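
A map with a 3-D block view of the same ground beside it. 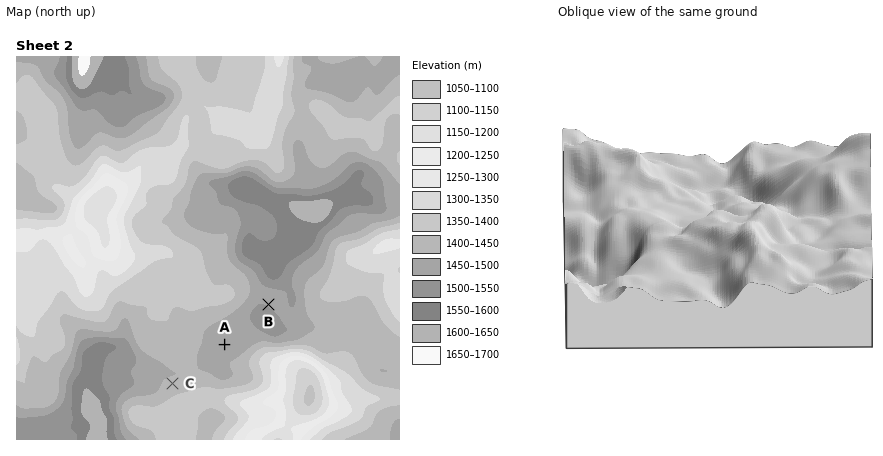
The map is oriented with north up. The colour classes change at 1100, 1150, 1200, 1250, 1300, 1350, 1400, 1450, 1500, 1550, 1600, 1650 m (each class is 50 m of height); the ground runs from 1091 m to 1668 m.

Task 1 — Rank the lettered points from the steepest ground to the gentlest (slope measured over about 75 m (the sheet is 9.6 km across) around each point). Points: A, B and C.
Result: B C A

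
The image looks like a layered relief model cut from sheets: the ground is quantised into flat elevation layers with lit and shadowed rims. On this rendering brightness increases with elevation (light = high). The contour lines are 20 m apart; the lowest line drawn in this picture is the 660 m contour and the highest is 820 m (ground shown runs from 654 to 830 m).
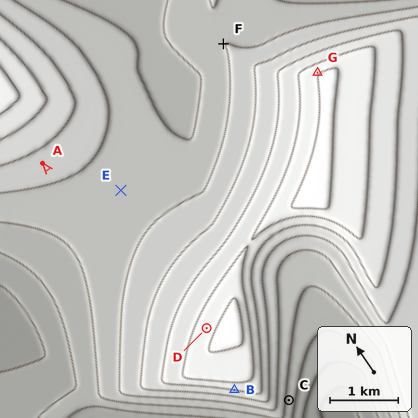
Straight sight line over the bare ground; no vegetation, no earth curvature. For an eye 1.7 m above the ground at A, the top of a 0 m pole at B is out of sight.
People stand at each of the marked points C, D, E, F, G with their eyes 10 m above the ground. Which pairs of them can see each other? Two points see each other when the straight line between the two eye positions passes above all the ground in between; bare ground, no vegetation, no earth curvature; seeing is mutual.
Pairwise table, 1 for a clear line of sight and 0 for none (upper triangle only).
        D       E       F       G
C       0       0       0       0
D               1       1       1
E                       1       1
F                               1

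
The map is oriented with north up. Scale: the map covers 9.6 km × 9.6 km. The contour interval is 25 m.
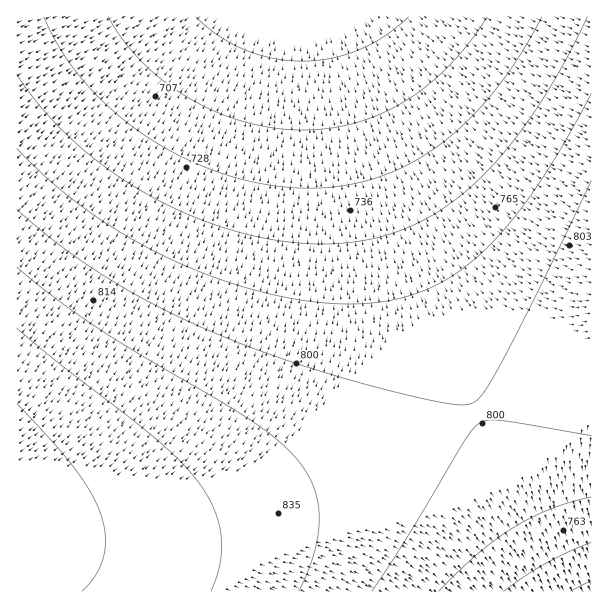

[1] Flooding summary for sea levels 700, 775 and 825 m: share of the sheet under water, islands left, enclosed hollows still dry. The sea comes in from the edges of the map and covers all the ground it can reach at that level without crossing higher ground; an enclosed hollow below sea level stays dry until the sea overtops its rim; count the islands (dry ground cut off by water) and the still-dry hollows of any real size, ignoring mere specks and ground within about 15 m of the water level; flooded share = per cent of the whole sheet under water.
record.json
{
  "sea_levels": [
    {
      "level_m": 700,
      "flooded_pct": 9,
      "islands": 0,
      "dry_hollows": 0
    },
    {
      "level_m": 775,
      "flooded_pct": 43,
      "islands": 0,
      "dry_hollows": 0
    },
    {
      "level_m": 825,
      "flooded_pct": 80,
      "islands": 0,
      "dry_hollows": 0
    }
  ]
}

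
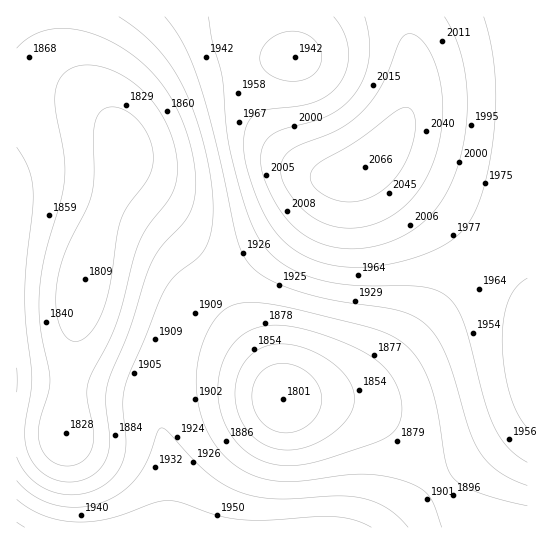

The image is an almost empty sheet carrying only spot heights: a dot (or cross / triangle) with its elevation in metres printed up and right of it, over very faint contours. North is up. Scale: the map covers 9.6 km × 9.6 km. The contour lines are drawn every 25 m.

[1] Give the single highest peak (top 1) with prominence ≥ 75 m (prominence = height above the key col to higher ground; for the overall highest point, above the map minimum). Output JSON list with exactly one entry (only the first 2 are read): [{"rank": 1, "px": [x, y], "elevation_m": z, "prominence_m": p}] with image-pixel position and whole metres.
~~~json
[{"rank": 1, "px": [365, 167], "elevation_m": 2066, "prominence_m": 265}]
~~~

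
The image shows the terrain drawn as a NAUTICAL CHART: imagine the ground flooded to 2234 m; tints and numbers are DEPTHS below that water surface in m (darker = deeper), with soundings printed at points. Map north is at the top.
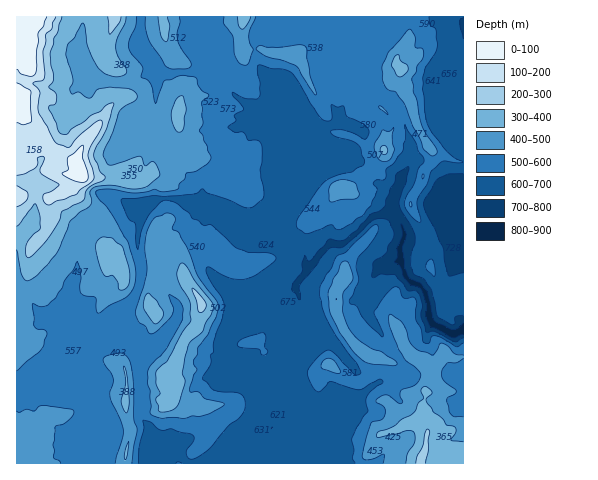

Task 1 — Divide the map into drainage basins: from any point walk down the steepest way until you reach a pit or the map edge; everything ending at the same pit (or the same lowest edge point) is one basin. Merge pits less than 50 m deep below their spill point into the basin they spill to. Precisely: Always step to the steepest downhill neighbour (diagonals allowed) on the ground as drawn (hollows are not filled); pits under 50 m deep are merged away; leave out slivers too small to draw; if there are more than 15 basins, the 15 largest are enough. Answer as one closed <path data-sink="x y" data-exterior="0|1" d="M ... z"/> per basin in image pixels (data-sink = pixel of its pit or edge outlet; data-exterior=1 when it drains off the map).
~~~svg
<path data-sink="463 330" data-exterior="1" d="M413 16l-397 1 1 447 447-1 0-38-5 1-12 6-19 0-6-13 1-16 4-10-1-3 5-12 0-9 14-16 8 5 11-2 0-71-9 2-8 5-10-4-7-21 1-14-3-19-18-30 2-5 10-18 1-8 9-15 0-6-15-26-4-20-7-12 0-9-5-8 0-8-5-6 0-4 12-19z"/><path data-sink="463 22" data-exterior="1" d="M463 16l-49 0-6 24-12 19 0 4 5 6 0 8 5 8 0 9 6 9 5 23 10 18 6 7 26 11 5-1z"/><path data-sink="463 256" data-exterior="1" d="M434 151l-24 53 18 30 3 19-1 14 5 10 1 9 3 4 8 2 17-8 0-122-10-1z"/><path data-sink="463 379" data-exterior="1" d="M446 353l-15 16 0 9-5 12 1 3-4 10-1 16 6 13 19 0 17-8 0-67-11 1z"/>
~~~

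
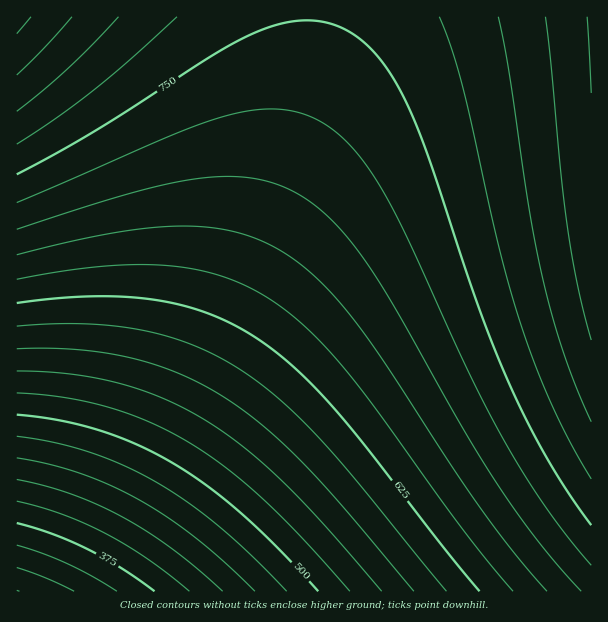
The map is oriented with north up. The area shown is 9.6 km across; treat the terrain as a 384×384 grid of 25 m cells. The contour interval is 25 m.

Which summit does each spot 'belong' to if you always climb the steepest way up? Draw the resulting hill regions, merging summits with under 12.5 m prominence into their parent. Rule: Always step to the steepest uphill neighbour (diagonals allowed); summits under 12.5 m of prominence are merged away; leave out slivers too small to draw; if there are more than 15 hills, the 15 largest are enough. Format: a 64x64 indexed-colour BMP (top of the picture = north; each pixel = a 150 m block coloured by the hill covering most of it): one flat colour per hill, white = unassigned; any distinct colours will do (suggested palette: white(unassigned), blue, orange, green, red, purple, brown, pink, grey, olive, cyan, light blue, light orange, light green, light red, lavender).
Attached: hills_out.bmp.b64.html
<image width="64" height="64" href="data:image/bmp;base64,Qk12CAAAAAAAAHYAAAAoAAAAQAAAAEAAAAABAAQAAAAAAAAIAAATCwAAEwsAABAAAAAAAAAA////ALR3HwAOf/8ALKAsACgn1gC9Z5QAS1aMAMJ34wB/f38AIr28AM++FwDox64AeLv/AIrfmACWmP8A1bDFACIiIiERERERERERERERERERERERERERERERERERERERIiIiIhEREREREREREREREREREREREREREREREREREREiIiIiIRERERERERERERERERERERERERERERERERERESIiIiIhERERERERERERERERERERERERERERERERERERIiIiIiIREREREREREREREREREREREREREREREREREREiIiIiIhERERERERERERERERERERERERERERERERERESIiIiIiIRERERERERERERERERERERERERERERERERERIiIiIiIhEREREREREREREREREREREREREREREREREREiIiIiIiIRERERERERERERERERERERERERERERERERESIiIiIiIhERERERERERERERERERERERERERERERERERIiIiIiIiIREREREREREREREREREREREREREREREREREiIiIiIiIhERERERERERERERERERERERERERERERERESIiIiIiIiIRERERERERERERERERERERERERERERERERIiIiIiIiIiEREREREREREREREREREREREREREREREREiIiIiIiIiIRERERERERERERERERERERERERERERERESIiIiIiIiIiERERERERERERERERERERERERERERERERIiIiIiIiIiIREREREREREREREREREREREREREREREREiIiIiIiIiIiERERERERERERERERERERERERERERERESIiIiIiIiIiIRERERERERERERERERERERERERERERERIiIiIiIiIiIiEREREREREREREREREREREREREREREREiIiIiIiIiIiIRERERERERERERERERERERERERERERESIiIiIiIiIiIiERERERERERERERERERERERERERERERIiIiIiIiIiIiIREREREREREREREREREREREREREREREiIiIiIiIiIiIiERERERERERERERERERERERERERERESIiIiIiIiIiIiIRERERERERERERERERERERERERERERIiIiIiIiIiIiIiEREREREREREREREREREREREREREREiIiIiIiIiIiIiIRERERERERERERERERERERERERERESIiIiIiIiIiIiIhERERERERERERERERERERERERERERIiIiIiIiIiIiIiIREREREREREREREREREREREREREREiIiIiIiIiIiIiIhERERERERERERERERERERERERERESIiIiIiIiIiIiIiIRERERERERERERERERERERERERERIiIiIiIiIiIiIiIhEREREREREREREREREREREREREREiIiIiIiIiIiIiIiIRERERERERERERERERERERERERESIiIiIiIiIiIiIiIhERERERERERERERERERERERERERIiIiIiIiIiIiIiIiIREREREREREREREREREREREREREiIiIiIiIiIiIiIiIhERERERERERERERERERERERERESIiIiIiIiIiIiIiIiERERERERERERERERERERERERERIiIiIiIiIiIiIiIiIhEREREREREREREREREREREREREiIiIiIiIiIiIiIiIiERERERERERERERERERERERERESIiIiIiIiIiIiIiIiIhERERERERERERERERERERERERIiIiIiIiIiIiIiIiIiEREREREREREREREREREREREREiIiIiIiIiIiIiIiIiIRERERERERERERERERERERERESIiIiIiIiIiIiIiIiIiERERERERERERERERERERERERIiIiIiIiIiIiIiIiIiIREREREREREREREREREREREREiIiIiIiIiIiIiIiIiIhERERERERERERERERERERERESIiIiIiIiIiIiIiIiIiIRERERERERERERERERERERERIiIiIiIiIiIiIiIiIiIhEREREREREREREREREREREREiIiIiIiIiIiIiIiIiIiERERERERERERERERERERERESIiIiIiIiIiIiIiIiIiIhERERERERERERERERERERERIiIiIiIiIiIiIiIiIiIiEREREREREREREREREREREREiIiIiIiIiIiIiIiIiIiIRERERERERERERERERERERESIiIiIiIiIiIiIiIiIiIiERERERERERERERERERERERIiIiIiIiIiIiIiIiIiIiIREREREREREREREREREREREiIiIiIiIiIiIiIiIiIiIhERERERERERERERERERERESIiIiIiIiIiIiIiIiIiIiERERERERERERERERERERERIiIiIiIiIiIiIiIiIiIiIhEREREREREREREREREREREiIiIiIiIiIiIiIiIiIiIiERERERERERERERERERERESIiIiIiIiIiIiIiIiIiIiIRERERERERERERERERERERIiIiIiIiIiIiIiIiIiIiIhEREREREREREREREREREREiIiIiIiIiIiIiIiIiIiIiERERERERERERERERERERESIiIiIiIiIiIiIiIiIiIiIRERERERERERERERERERERIiIiIiIiIiIiIiIiIiIiIhEREREREREREREREREREREiIiIiIiIiIiIiIiIiIiIiERERERERERERERERERERESIiIiIiIiIiIiIiIiIiIiIRERERERERERERERERERER"/>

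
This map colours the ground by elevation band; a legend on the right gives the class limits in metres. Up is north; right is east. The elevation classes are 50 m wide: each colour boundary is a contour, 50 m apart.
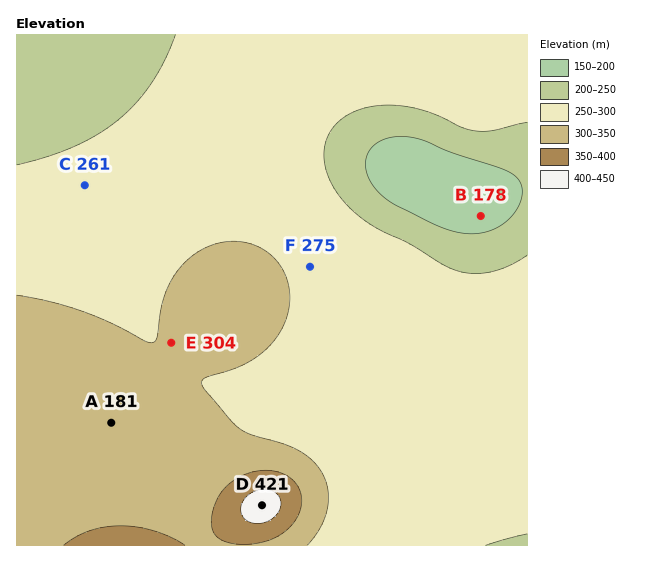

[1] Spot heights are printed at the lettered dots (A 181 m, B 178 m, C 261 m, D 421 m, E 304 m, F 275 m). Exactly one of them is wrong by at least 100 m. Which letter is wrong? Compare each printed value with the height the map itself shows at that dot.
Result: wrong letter A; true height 331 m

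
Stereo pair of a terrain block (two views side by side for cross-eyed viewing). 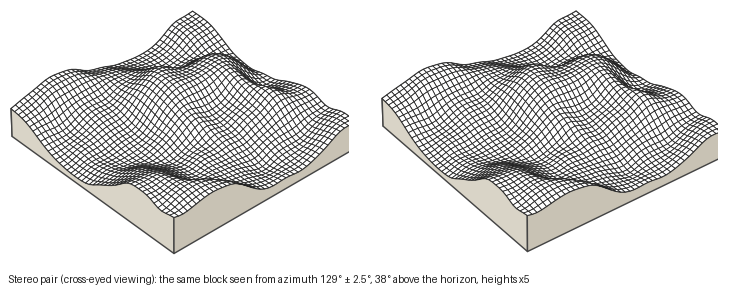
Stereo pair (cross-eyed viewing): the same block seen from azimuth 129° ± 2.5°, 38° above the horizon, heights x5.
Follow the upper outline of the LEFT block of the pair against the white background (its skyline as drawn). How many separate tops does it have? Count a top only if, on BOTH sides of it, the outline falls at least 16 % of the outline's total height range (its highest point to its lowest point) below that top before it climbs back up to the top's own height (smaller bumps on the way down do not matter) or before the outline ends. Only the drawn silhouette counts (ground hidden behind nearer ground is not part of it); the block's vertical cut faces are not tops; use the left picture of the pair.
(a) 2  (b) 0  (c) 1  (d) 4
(c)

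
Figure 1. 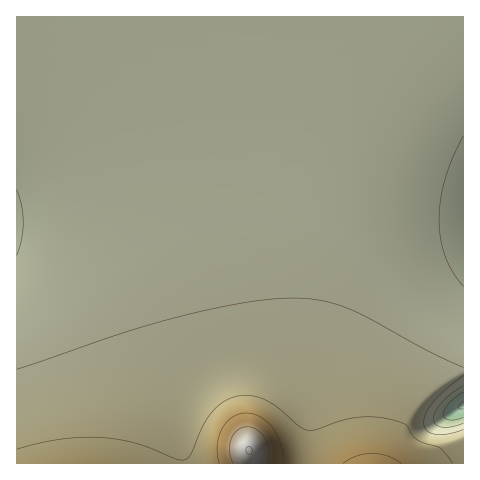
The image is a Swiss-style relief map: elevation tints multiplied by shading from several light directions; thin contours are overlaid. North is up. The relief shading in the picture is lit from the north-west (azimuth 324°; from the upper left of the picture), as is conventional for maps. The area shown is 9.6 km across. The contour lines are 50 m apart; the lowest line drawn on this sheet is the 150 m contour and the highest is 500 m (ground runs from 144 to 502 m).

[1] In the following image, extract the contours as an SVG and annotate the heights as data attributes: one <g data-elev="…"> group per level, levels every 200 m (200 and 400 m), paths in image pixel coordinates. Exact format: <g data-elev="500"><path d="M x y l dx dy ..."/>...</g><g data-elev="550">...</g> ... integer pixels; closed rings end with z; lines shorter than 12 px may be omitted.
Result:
<g data-elev="200"><path d="M463 417l-14 3-4-2-2-4 2-5 4-6 14-11"/></g><g data-elev="400"><path d="M283 463l-2-18-8-17-13-11-14-4-7 1-7 3-10 11-5 17 2 18"/><path d="M402 463l-14-7-16-3-15 3-14 7"/></g>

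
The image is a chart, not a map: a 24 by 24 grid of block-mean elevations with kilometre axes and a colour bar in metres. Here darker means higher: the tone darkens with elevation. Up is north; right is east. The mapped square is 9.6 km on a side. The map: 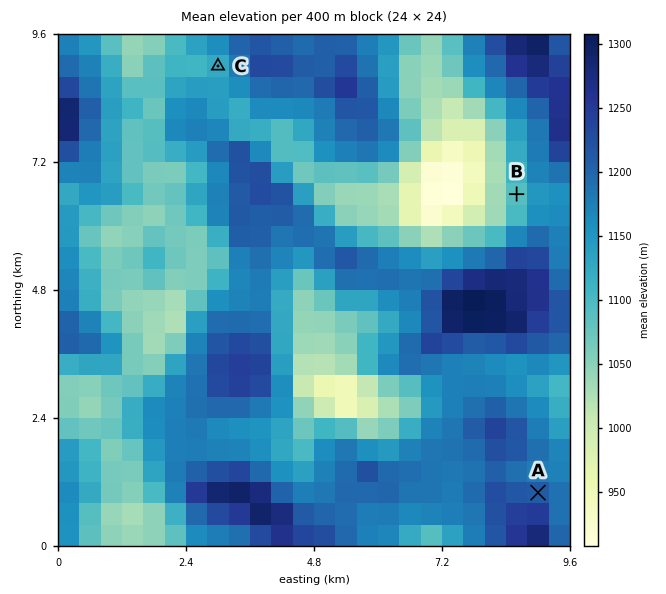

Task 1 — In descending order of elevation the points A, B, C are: A C B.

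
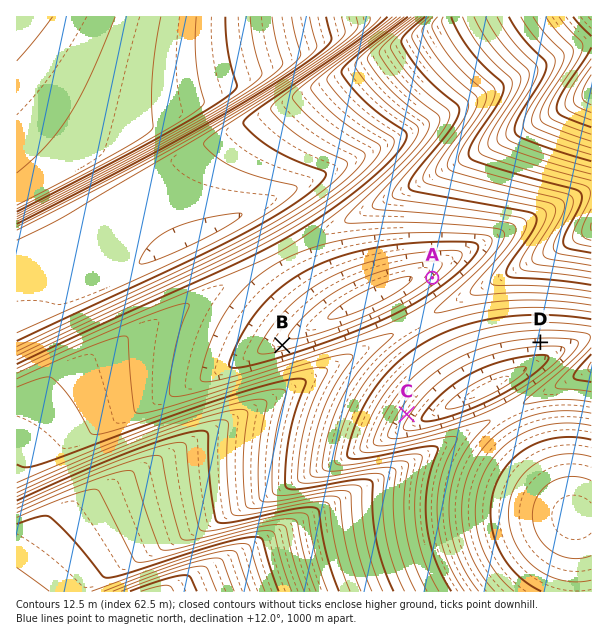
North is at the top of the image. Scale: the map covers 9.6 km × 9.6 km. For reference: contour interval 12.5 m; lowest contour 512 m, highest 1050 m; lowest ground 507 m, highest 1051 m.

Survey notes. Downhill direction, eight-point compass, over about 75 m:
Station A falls NW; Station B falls N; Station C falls SE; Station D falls S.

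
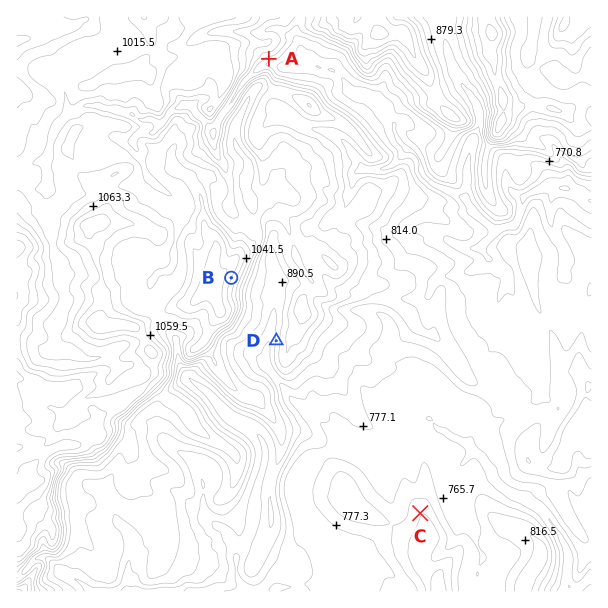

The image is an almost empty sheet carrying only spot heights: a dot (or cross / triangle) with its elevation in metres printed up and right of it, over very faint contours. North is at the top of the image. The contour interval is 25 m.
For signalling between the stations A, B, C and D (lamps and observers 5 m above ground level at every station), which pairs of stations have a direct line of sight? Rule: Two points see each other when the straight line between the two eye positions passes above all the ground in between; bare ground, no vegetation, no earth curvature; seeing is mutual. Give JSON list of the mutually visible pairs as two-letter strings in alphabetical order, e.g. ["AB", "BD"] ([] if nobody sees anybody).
["BC", "BD"]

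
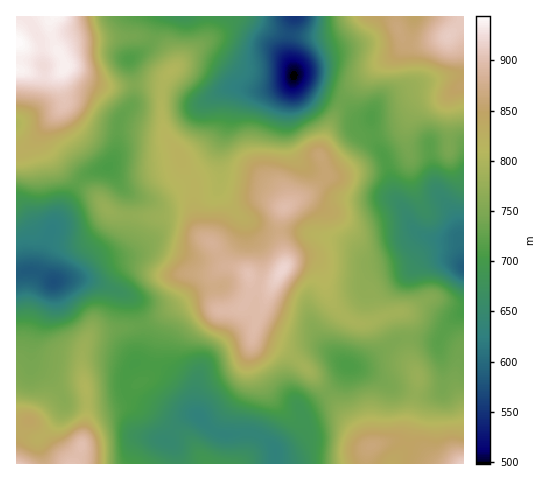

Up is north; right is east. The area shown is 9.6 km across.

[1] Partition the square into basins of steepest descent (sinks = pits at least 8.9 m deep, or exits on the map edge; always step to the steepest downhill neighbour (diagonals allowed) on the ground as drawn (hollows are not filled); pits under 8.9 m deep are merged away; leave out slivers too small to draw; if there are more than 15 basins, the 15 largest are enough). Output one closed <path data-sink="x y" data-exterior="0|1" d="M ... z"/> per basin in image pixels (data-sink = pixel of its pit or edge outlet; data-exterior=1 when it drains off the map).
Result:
<path data-sink="463 267" data-exterior="1" d="M463 20l-7 9-11 9-24 6-11 0-6-4-1 6-6 7-19 12-32 30-17 32-9 24 6 25-15 16-24 13-5 6-2 11 0 14 6 28 13-4 16 2 8 10 7 27 7 10 10 9 10 5 12 0 27-11 6 0 2 3 4 11 1 30 9 21 0 7-12 53-7 4 22 9 19 14 24-1 0-56-8-22 0-14 3-13 5-5z"/><path data-sink="294 76" data-exterior="0" d="M396 16l-35 0-20 14-18 6-39-2-42-18-34 0-1 20-2 5-40 36-3 11 0 31 2 12 31 51 0 28 4 20 5 7 10 8 9 17 7 4-9 2-8 11 3 22 4 9 15 0 10-5 6-14-1-14 7 6 14 1 5-4 8-13 2-7-6-24 2-25 5-6 24-13 15-16-6-25 9-24 17-32 25-24 26-18 6-7z"/><path data-sink="54 281" data-exterior="0" d="M46 126l-18 20-12 5 0 287 7-12 6-5 40 43 5 0 6-11 7-36 0-22-5-21 0-24 5-11 11-8 40-5 14-4 49-32 9 0 5 12-1-26 7-8 9-2-7-4-9-17-11-7-18-20-54-1-21-5-18-20-26-20-18-21-5-11z"/><path data-sink="200 417" data-exterior="0" d="M251 280l-3 19-9 10-19 1-4-5-4-13-11-2-49 32-14 4-40 5-11 8-5 11 0 24 5 21 0 22-7 36-5 11 291-1 4-16-59-75-27-22-24-8-7-6 6-21 15-31-12 0z"/><path data-sink="348 365" data-exterior="0" d="M307 260l-17 2-8 8-23 45-6 21 7 6 24 8 21 16 64 80 34-6 6-14 9-42 0-7-9-21-1-30-4-11-2-3-6 0-27 11-12 0-10-5-10-9-7-10-10-32-5-5z"/><path data-sink="109 166" data-exterior="0" d="M64 99l-1 7-15 18-5 16 5 11 18 21 26 20 20 21 19 4 50 0 6 2 15 16-7-25 0-28-11-15-6-15-16-20-54-11-42-20z"/><path data-sink="130 59" data-exterior="0" d="M140 36l-63 4-16 9-2 4 7 14 32 18 64 0 3-8 9-8-2-7-12-18z"/><path data-sink="182 17" data-exterior="1" d="M207 16l-154 0-3 5 0 8 9 22 14-9 11-3 43-3 18 1 12 5 8 7 9 19 31-27 2-5z"/><path data-sink="17 124" data-exterior="1" d="M22 70l-6 0 1 80 11-4 36-42-4-20 1-12-11 4-10 0z"/><path data-sink="295 17" data-exterior="1" d="M360 16l-118 1 42 17 39 2 18-6z"/><path data-sink="414 17" data-exterior="1" d="M463 16l-66 0-1 8 6 15 4 4 15 1 26-7 13-12z"/>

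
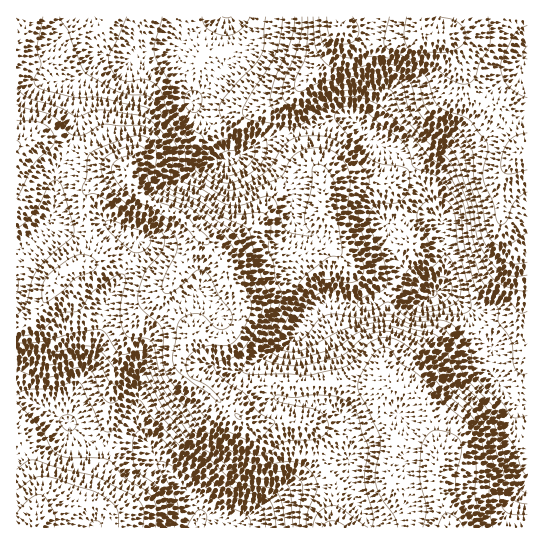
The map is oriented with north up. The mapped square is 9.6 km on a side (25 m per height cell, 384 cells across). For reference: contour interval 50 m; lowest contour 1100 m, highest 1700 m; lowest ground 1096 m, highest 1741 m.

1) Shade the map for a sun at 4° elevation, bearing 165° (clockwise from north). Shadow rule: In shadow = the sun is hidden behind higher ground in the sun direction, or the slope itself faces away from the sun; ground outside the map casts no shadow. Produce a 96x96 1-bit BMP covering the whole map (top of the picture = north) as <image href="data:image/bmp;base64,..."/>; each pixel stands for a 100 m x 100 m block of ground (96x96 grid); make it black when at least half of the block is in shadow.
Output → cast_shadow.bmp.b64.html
<image width="96" height="96" href="data:image/bmp;base64,Qk2+BAAAAAAAAD4AAAAoAAAAYAAAAGAAAAABAAEAAAAAAIAEAAATCwAAEwsAAAIAAAAAAAAA////AAAAAADgAAAAAAAP/4APAB/wAAAAAAAP/8AP8B/wAAAAAAAP/8AP+B/wAAAAAAAP/4AP+B/wAAAAAAAf/wAGeB/wAP/AAAAf/wAAcB/4D//gAAAf/gAAAB/////wAAAf/AAAAB/////wAAAP+AAAAB/////wAAAP8AAAAB/////gAAAH4PAAAB/////gAAAHwPgAAB7////AAAADgPgAABz///+AAAAAAPgAADz///8AAAAAAPgAADz///wAAAAAAHgGADj//+AAAAAAAHAGADj//4AAAAAAAAAAADz//gAAAAAAAAAAOD///gAAAAAAAAAAfj///AAAAAP/AAAAf////AAAAA//wAAA////+AAAAD//gAAA/+//8AAAAH//AAAB//7/4AAAAO/+AAAD//TwAAAAA+PAAAAP//AAAAAAB/AAAAAf//AAAAAAH/wAAAA//+AAAAAAP////8D//8AAAAAAP////+D//4AAAAAAP////+D//4AAAAAAAA////D//wAAAAA4AAf///j//wAAAAA8AAf//////wAAAAA8AAP//////gAAAAA8AAH//////gAAAAAYAAH//////AAAAAAQAAD/////+ACAAAADgAD//////gDgAAADgAB//////4DgAAADwAA//////wDwABADwAA//////ADwABgBwAAf////+ADwABwAAAAP////+ADwAB4AAAAH////8AD4AB8AAAAD////8AD+AA/AAAAB////8AD/AA/wAAAA////4AD/gAf4AAAAf///4AD/wAf4AAAAP///wAD/4Af8AAAAH///gAD//Af8AAAAD///AAD//Af8AMAAD///AAB/+Gf4AcAAB//+AAB/+Gf4B8AQB//+GAA/8APwH+AYB//8PAA/8AGAP/A4B//8PgAf4AAAf/w4B//4PgAPwAAA//4YB//4PgAHgAAH//8eB//wPgADgAAf//8PA//gHAAAAAB///8PA//AAAAAAAD///+PgP8AAAAAAAD////HgHAAAAAAAAD////HAAAAAAAAAAD////AAAAAAAAAAAD////gAB4AAgAAAHD////gAP8AB4AAA/x/////w/8AD8AAA/5///////8AB+AAB/9///////4AB/AAH/////////wAAfwAP/////////gAAH/Af/////////AAAH///////////8AAAD////////x//4AAAD////////AP/gAAAB///////+AD/AAAAA7//////8AA+AAAAAb///////AAAAAAAAT///////4AAAAAAAT////////AAAAAAB7////////gAAAAAB/////////wAAAAAA/////////4AAAAAAb////////8AAAAAAH////////+AAAAAAH////////+AAAAAAH////////+AAAAAAD////////+AAAAAAD////////+AAAAAADH////////AAAAAACD////////AAwAAACD////////gAeDwACB////////gAfD4ACB////v///wAfj4AA="/>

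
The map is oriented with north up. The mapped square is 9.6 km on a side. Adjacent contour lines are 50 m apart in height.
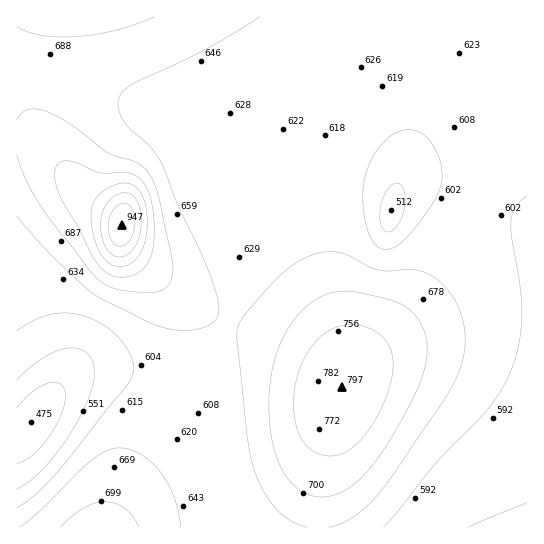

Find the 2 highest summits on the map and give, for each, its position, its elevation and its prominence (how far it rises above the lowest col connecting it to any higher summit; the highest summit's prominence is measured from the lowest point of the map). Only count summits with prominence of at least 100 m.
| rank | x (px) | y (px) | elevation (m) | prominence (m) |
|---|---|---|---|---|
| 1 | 122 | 225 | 947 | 472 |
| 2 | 342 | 387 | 797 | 149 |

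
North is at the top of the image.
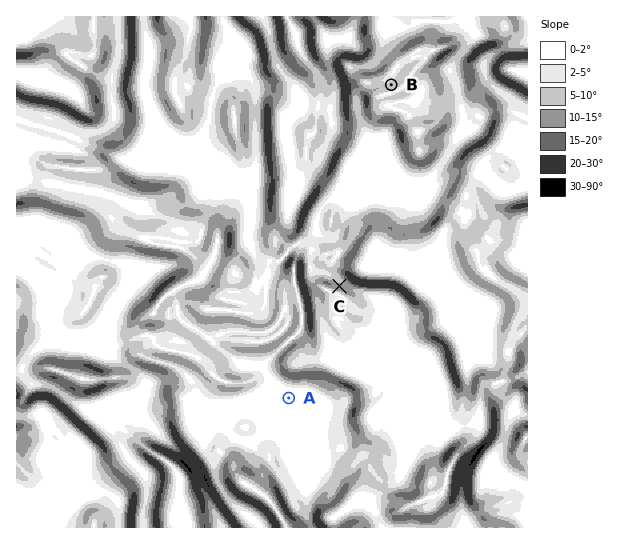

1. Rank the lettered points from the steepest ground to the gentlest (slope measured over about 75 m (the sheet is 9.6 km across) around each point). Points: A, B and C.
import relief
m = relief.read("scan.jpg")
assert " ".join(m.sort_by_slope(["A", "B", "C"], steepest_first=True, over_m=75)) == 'C B A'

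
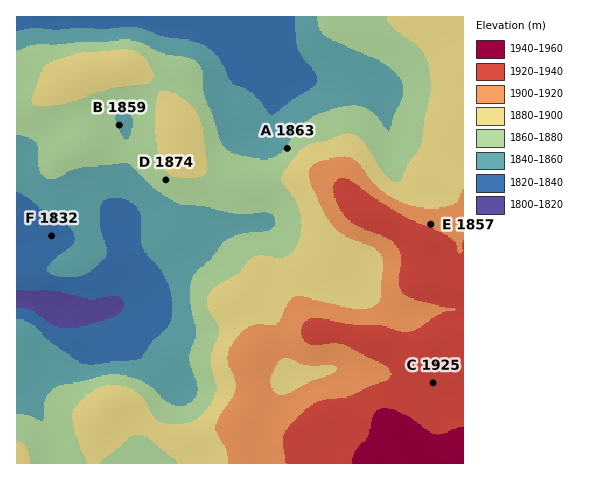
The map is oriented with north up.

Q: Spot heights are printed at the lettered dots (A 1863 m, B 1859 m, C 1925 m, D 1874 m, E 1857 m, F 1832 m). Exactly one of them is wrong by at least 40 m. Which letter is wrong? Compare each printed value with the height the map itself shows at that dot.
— E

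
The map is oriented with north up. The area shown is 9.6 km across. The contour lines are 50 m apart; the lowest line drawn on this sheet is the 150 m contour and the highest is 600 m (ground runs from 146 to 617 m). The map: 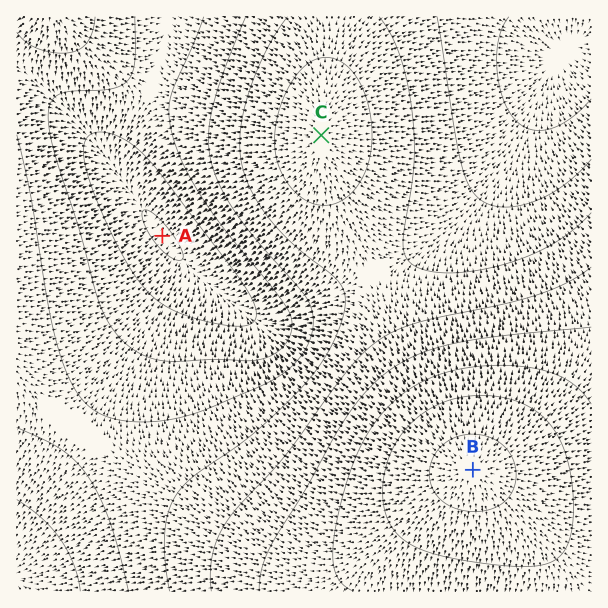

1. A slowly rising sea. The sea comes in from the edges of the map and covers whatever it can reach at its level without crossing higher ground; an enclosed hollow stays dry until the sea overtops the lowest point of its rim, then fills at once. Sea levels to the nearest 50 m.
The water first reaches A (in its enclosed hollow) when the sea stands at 250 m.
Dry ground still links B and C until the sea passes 350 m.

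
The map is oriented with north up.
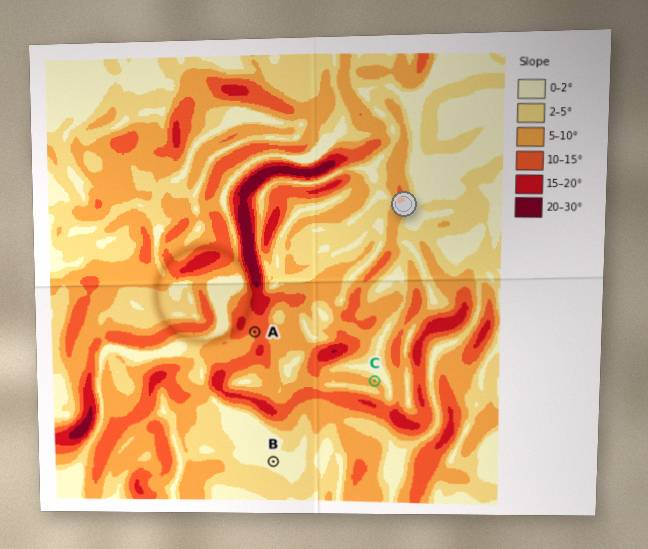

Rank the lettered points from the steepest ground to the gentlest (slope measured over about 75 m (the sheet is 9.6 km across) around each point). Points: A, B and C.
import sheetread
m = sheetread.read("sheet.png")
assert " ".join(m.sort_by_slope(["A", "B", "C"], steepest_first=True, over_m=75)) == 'A C B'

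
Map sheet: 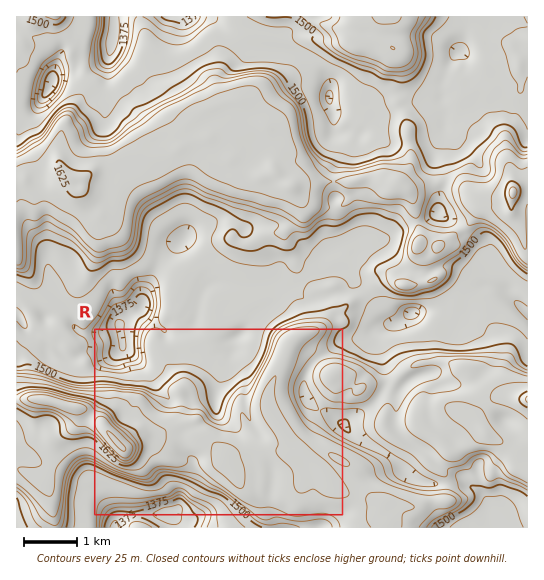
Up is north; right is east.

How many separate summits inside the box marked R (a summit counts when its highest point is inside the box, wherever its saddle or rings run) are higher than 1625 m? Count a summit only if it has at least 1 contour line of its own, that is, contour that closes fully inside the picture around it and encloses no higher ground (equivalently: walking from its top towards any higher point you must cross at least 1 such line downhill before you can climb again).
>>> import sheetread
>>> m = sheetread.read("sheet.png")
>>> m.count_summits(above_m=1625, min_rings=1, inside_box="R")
1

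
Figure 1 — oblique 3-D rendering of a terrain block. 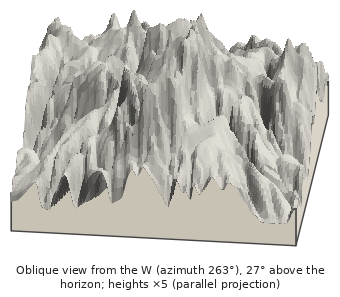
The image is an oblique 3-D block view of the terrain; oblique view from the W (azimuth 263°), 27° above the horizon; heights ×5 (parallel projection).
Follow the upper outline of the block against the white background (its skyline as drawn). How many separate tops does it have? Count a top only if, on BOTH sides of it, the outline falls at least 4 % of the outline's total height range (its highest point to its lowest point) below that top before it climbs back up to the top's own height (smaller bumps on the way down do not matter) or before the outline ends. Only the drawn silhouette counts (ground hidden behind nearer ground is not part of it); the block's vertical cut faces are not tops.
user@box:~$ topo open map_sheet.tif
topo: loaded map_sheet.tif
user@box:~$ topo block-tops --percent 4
6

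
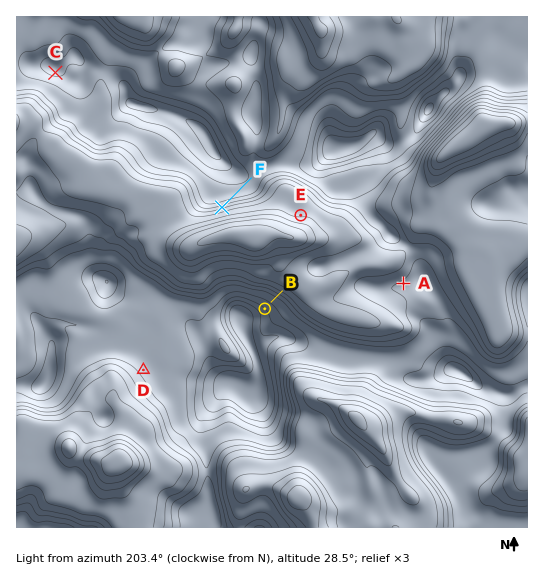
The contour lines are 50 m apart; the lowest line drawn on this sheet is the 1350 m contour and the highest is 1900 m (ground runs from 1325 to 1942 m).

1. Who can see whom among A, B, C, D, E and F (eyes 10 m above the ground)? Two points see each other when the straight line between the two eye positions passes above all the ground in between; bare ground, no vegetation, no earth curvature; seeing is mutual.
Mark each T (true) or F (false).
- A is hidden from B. F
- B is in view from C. T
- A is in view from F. T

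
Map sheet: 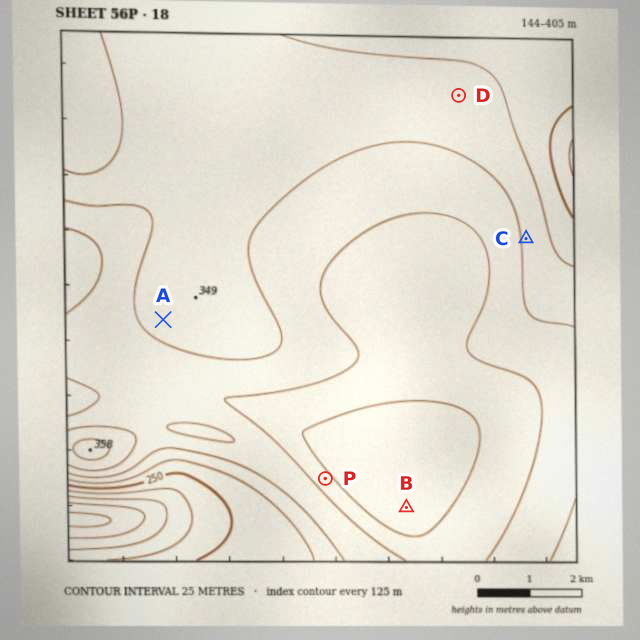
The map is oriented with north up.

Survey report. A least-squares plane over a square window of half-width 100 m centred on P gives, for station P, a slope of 4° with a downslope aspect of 48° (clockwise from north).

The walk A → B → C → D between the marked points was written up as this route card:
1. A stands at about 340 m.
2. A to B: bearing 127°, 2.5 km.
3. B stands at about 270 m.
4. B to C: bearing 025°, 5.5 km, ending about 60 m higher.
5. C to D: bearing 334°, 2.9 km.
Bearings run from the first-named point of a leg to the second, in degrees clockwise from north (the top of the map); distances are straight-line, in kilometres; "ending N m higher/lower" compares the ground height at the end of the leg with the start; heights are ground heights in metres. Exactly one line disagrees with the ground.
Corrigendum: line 2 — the distance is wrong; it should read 5.7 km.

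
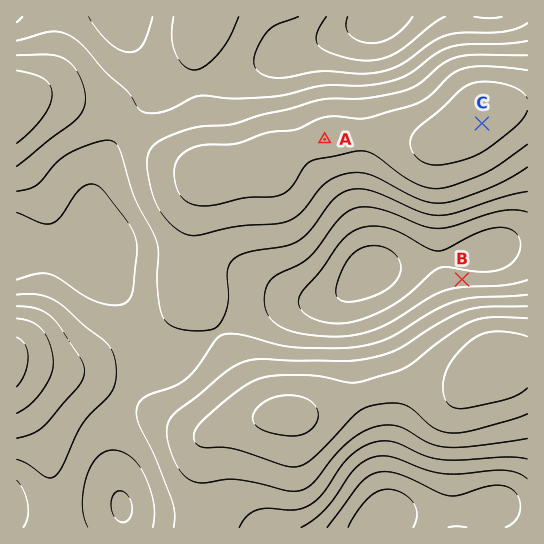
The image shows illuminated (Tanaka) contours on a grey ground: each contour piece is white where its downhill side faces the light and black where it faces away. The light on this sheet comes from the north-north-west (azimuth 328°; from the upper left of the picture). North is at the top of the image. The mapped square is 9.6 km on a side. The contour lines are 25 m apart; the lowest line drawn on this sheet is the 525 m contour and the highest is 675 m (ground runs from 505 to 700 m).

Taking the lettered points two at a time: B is below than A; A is below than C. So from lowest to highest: B A C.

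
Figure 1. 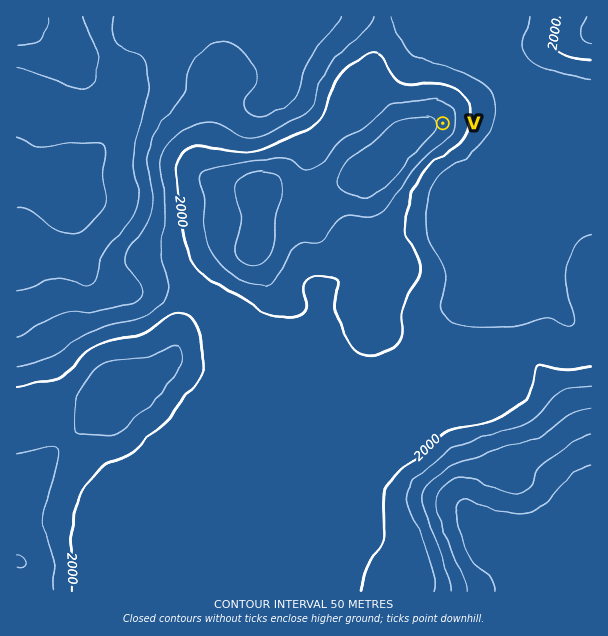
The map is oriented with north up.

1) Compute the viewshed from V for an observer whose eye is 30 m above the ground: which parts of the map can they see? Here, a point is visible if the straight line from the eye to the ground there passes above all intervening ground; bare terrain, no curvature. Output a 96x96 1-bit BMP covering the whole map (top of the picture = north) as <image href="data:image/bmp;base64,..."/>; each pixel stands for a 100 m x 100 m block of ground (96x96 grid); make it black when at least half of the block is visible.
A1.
<image width="96" height="96" href="data:image/bmp;base64,Qk2+BAAAAAAAAD4AAAAoAAAAYAAAAGAAAAABAAEAAAAAAIAEAAATCwAAEwsAAAIAAAAAAAAA////AAAAAAA//////////wAAAAA//////////wAAAAAf/////////wAAAAA//////////gAAAAB//////////gAAAAD//////////gAAAAD//////////AAAAAD//////////AAACAA//////////AAAfgAH////////+AAD/4AAf///////+AAP/8AAH///////+AAf/+AAD///////8AAf//AAB///////+AA///gAAf///////AD///gAAP///////w////4AAH////////////8AAD////////////8AAB////////////8AAA////////////8AAAf///////////8AAAP///////////8AAAD///////////8AAAB///////////8AAAA///////////8AAAAf//////////8AAAAP//////////8AAAAH///4//////8AAAAD///wf/////8AAAAB///wH/////8AAAAA///AD/////8AAAAAf/+AB/////8AAAAAP/+AA/////8AAAAAH/+AAf////8AAAAAD/+AAP////8AAAAAB/+AAH////8AAAAAA/+AAB////8AAAAAAP+AAAP///8AAAAAAD/AAA////8AAAAAAAfAAB////8AAAAAAAHAAH////8AAAAAAADAH/////8AAAAAAABgf/////8AAAAAAAAgf/////8AAAAAAABwP/////8AAAAAAADwH/////8AAAAAAAH4D/////8AAAAAAAH8D/////8AAAAAAAB///////8AAAAAAAAf//////8AAAAAAAAP//////8AAAAAAAAH//////8AAAAAAAAH//////8AAAAAAAAD//////8AAAAAAAAB//////8AAAAAAAAA//////8AAAAAAAAAP/////8AAAAAAAAAH/////8AAAAAAAAAD/////8AAAAAAAAAB/////8AAAAAAAAAA/////8AAAAAAAAAA/////8AAAAAAAAAB/////8AAAAAAAAAB/////8AAAAAAAAAB/////8AAAAAAAAAB/////8AAAAAAAAAA/////8AAAAAAAAAA/////8AAAAAAAAAAf////8AAAAAAAAAAf////8AAAAAAAAAA/H///8AAAAAAAAAA/D///8AAAAAAAAAAfD///8AAAAAAAAAAfj///8AAAAAAAAAAPj///8AAAAAAAAAAP////8AAAAAAAAAAH////8AAAAAAAAAAH////8AAAAAAAAAAD////8AAAAAAAAAAB////8AAAAAAAAAAAf///8AAAAAAAAAAAP///8AAAAAAAAAAAH///8AAAAAAAABwAD///8AAAAAAAAB/gD///8AAAAAAAAA/wD///8AAAAAAAAA/wH///8AAAAAAAAAf/////8AAAAAAAAAP/////8AAAAAAAAAH//////+AAAAAAAAH///////gAAAAAAAD///////8A+AAAAAD//////////AAAAAD//////////AAAAAD//////////gAAAAH/////8="/>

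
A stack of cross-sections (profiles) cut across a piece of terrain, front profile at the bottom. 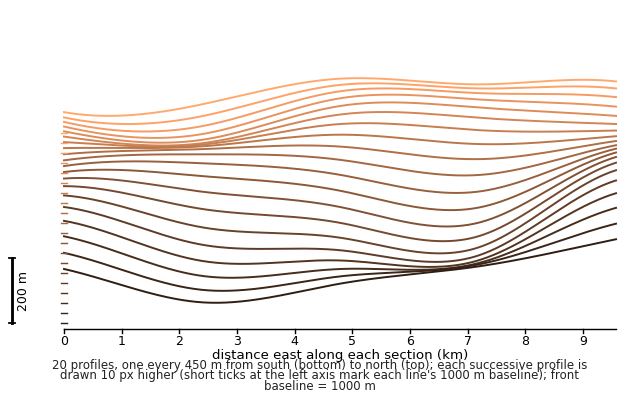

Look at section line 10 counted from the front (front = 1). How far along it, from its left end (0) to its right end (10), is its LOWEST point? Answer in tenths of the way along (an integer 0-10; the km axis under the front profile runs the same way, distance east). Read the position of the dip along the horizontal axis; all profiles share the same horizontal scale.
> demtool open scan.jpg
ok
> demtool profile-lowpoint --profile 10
7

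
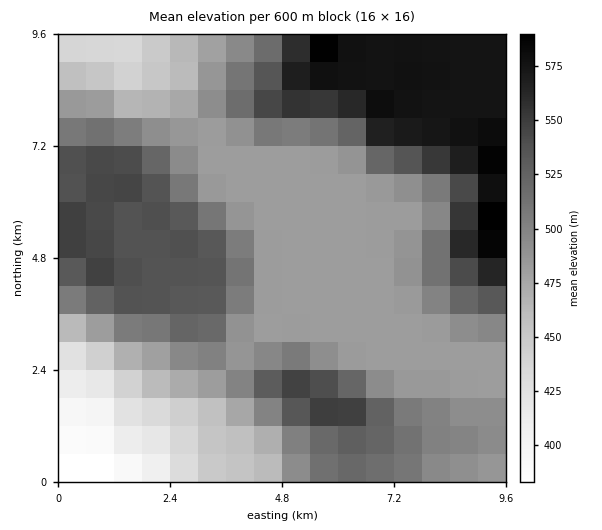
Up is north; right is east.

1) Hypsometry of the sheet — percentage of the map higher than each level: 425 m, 95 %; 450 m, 90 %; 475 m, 83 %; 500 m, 47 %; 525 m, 33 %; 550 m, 15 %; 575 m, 7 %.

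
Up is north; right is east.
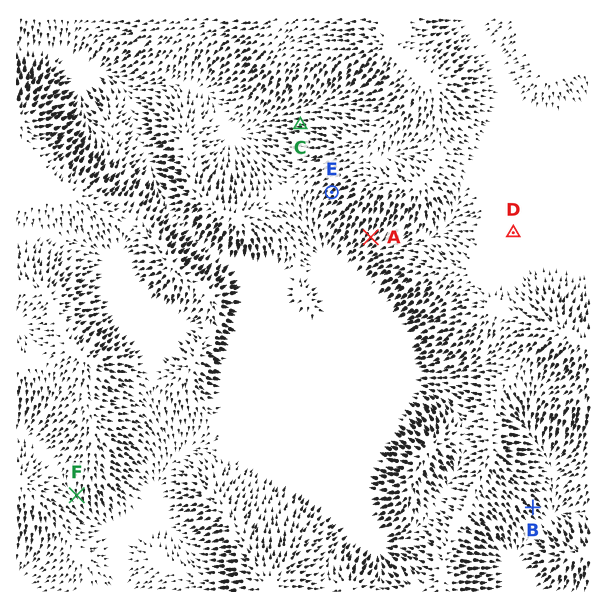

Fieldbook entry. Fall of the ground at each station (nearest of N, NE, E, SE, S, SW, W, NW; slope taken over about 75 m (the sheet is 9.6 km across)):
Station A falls SW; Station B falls SE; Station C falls W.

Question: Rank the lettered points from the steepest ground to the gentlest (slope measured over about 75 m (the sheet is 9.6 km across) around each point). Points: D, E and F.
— E F D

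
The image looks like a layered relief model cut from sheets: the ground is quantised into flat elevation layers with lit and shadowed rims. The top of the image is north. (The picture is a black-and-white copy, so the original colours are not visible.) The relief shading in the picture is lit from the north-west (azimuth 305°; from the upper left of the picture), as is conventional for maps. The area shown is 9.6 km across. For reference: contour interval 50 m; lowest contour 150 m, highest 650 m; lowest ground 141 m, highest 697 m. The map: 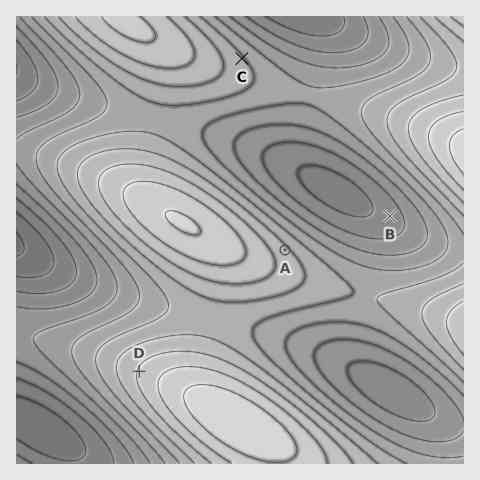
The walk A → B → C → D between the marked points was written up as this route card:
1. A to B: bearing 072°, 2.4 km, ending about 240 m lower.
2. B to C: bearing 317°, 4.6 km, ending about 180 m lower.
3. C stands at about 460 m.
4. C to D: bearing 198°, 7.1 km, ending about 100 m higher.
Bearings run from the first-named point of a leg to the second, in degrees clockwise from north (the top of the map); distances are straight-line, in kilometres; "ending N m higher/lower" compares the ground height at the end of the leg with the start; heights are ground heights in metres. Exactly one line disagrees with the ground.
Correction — Line 2: it should read "ending about 180 m higher".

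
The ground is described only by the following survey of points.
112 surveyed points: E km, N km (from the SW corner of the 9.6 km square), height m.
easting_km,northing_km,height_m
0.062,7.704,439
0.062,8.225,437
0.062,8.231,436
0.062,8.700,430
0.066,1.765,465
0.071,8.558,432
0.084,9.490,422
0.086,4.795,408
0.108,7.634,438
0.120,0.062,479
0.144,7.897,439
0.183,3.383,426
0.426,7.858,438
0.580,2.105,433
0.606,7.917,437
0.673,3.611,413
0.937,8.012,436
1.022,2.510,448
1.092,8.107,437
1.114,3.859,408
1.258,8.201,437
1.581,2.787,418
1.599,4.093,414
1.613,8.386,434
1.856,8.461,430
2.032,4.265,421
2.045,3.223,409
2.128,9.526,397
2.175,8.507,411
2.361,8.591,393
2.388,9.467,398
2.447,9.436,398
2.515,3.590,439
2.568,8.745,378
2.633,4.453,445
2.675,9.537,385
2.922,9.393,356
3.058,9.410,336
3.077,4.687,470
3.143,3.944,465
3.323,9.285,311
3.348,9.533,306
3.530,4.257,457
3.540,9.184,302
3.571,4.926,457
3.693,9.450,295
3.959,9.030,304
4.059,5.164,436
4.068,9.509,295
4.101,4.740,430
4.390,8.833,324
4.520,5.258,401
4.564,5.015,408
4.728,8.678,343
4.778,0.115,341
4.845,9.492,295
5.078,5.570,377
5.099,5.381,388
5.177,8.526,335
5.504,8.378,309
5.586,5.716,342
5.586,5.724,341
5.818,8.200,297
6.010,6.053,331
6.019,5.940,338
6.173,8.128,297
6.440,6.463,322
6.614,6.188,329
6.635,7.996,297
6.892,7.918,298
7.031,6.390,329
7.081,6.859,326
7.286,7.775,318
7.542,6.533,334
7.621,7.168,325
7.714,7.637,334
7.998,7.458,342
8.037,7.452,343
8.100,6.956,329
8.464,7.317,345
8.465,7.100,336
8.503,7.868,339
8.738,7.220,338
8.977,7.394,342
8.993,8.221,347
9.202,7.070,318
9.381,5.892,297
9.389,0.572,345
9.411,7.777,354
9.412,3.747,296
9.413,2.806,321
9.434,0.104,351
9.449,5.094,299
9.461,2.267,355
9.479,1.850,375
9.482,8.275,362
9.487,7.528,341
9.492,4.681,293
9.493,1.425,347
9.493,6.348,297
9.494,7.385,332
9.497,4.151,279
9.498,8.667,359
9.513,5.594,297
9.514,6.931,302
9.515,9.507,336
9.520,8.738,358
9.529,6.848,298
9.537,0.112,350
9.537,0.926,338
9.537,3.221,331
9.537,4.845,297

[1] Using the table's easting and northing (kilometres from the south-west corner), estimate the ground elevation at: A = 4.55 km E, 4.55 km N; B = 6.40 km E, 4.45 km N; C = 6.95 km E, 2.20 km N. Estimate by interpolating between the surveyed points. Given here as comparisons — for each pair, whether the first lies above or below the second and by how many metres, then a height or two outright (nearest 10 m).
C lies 80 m below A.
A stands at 420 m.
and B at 370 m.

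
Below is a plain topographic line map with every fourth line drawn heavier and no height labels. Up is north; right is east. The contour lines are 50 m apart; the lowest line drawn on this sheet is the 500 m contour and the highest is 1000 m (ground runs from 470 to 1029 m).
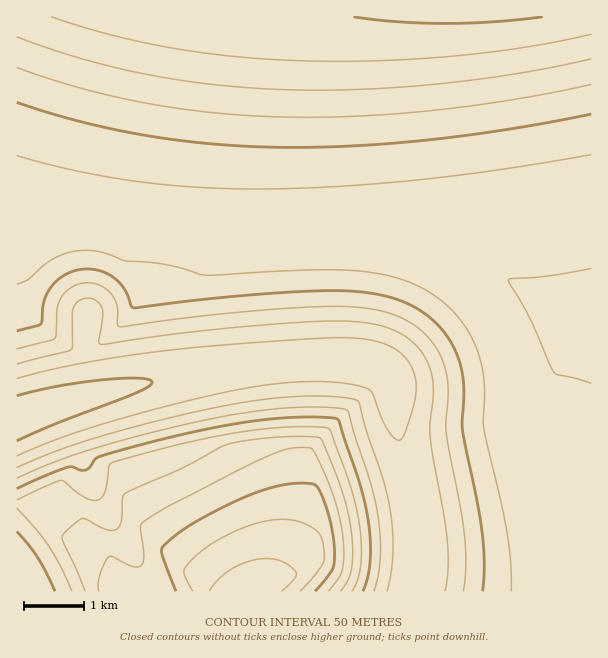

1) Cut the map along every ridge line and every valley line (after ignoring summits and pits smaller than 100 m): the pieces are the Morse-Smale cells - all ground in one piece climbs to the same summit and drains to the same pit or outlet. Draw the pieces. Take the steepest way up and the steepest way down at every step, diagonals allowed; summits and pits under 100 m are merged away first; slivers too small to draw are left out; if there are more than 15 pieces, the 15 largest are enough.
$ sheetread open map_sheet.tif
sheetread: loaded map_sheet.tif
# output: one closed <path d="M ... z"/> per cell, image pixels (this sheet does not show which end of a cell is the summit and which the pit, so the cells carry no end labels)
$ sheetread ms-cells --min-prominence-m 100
<path d="M591 16l-574 0-1 197 85 1 51 3 82 9 69 14 75 0 36 4 27 6 38 14 39 20 25 18 48 11z"/><path d="M101 214l-85 1 1 203 43-15 47-12 108-21 78-9 60 0 16 3 14 6 7 7 4 10 3 44 12 45 9 49 2 35-5 31 177 0-1-278-48-11-25-18-39-20-50-17-51-7-75 0-24-6-67-11z"/><path d="M353 361l-60 0-78 9-108 21-47 12-40 13-4 3 0 84 11 3 30 22 27 22 27 15 10 10 11 17 282 0 6-32-2-35-6-36-15-58-3-44-4-10-7-7-14-6z"/><path d="M20 504l-4 0 1 88 115-1-11-16-10-10-27-15-39-32z"/>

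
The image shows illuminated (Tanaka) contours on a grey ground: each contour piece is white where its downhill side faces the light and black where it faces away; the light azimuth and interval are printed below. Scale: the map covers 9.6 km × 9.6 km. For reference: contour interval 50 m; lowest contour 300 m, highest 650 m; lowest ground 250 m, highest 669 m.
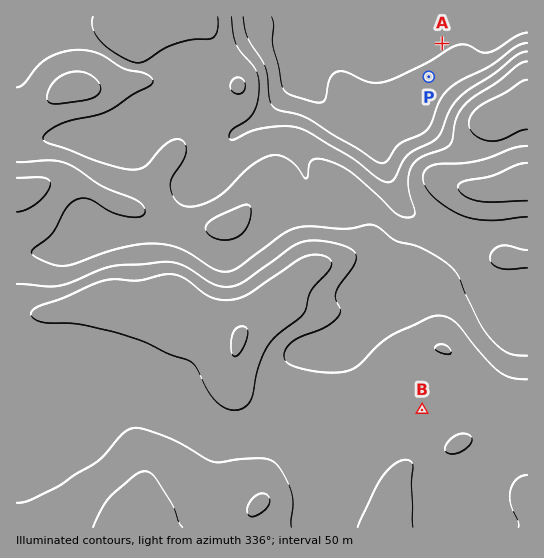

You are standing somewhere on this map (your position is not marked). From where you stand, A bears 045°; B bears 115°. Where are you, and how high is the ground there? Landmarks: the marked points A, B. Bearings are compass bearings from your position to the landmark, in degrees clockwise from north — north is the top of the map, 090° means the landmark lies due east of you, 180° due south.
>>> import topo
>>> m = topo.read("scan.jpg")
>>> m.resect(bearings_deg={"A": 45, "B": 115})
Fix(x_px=186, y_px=300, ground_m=630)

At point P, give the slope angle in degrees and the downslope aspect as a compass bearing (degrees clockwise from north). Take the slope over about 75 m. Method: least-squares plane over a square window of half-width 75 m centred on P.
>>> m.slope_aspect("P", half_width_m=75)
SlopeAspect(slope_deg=4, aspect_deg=328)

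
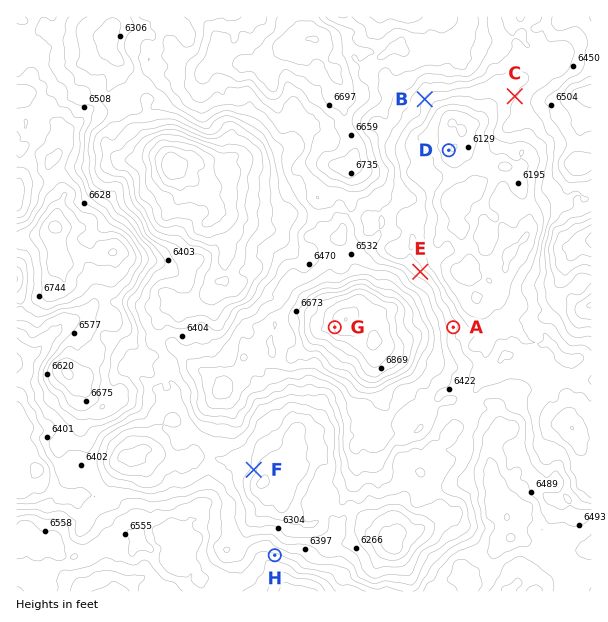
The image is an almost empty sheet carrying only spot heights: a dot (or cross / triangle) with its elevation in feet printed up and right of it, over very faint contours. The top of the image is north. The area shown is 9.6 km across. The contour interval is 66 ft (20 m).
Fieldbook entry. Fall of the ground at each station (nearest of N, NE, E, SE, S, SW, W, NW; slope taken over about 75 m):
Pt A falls E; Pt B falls SE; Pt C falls NW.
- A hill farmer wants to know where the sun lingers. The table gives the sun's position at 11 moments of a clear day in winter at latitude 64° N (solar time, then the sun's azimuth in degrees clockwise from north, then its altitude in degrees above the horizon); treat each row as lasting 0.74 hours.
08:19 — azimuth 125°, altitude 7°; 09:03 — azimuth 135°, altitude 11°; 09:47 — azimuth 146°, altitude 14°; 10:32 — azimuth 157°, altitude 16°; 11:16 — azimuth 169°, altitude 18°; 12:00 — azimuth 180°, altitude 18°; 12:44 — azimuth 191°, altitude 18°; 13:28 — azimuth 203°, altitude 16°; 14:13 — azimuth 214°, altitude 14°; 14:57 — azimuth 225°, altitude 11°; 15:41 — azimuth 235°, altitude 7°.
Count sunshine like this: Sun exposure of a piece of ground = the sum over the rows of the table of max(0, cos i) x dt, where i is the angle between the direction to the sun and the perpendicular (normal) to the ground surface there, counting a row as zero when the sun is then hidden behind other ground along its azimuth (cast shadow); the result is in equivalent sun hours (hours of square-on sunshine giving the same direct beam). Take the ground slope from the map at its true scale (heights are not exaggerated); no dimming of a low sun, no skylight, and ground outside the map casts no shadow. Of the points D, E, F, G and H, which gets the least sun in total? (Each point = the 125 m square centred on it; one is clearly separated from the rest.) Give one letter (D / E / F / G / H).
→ H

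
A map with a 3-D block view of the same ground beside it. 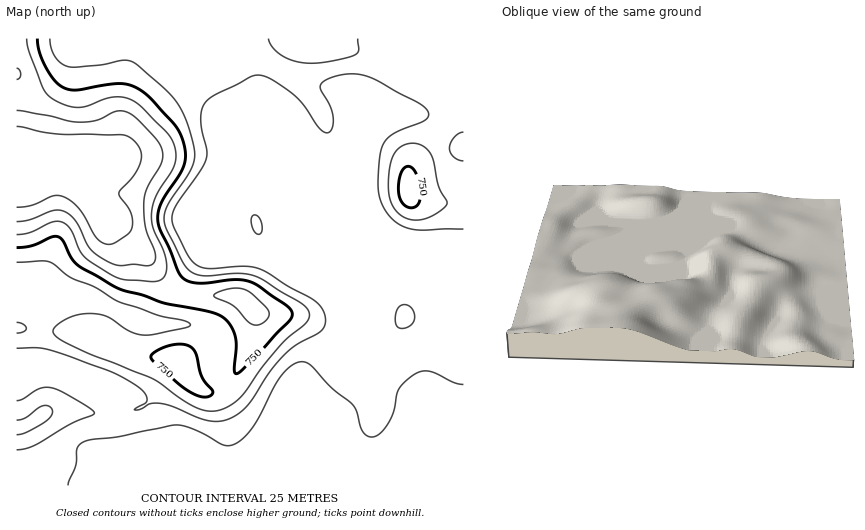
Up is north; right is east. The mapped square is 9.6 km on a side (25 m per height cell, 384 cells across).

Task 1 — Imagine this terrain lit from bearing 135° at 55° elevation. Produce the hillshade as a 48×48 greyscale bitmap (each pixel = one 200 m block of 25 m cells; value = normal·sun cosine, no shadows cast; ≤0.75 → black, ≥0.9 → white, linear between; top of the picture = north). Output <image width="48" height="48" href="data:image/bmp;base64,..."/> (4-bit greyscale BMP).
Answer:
<image width="48" height="48" href="data:image/bmp;base64,Qk32BAAAAAAAAHYAAAAoAAAAMAAAADAAAAABAAQAAAAAAIAEAAATCwAAEwsAABAAAAAAAAAAAAAAABEREQAiIiIAMzMzAERERABVVVUAZmZmAHd3dwCIiIgAmZmZAKqqqgC7u7sAzMzMAN3d3QDu7u4A////AHd3eIh3d3d3d3d3d3d3d3d3d3d3d3d3d3d3eIh3d3d3d3d3eHd3d3d3d3d3d3d3dpmId4iHd3d3d3d3eIh3d3d3d3eId3d3d6qZiIiId3d3d3d3eIh3d3d3d3eIiHd3d7u6mYiIiIh3d3d3iIiHd3d3d3eIiId3d5q7upmZmZmIiIiIiZiHd3d3d3eIiIh3d3ibuqmZmaqZmYmaqpmId3d3dmd4mIh3d0V5mZiHeImZmZmru7qYd3d3dmd4iIiHdzNGeHdmVWeJmImrzMuph3d3d3d3iIiHiDM1ZmZmVVZ4iIiZrNy5h3d3d3d3iIiIiEM0VmZndnd3d4h3is3LmHd3eIh3iIiIiGVFZneIiIiHd4h2aL3cqHd3eIiIiIiIiHdneIiZmZiHd4h2V5zdyod3eIiIiIiHd5iIiZmZmId2Z4iGVovd25h3d4iIiIh3d6qZmYiIh2ZURWh2VXm93Kl3d3eIiIh3d6qYiId3dlVDNFZ2VWis3bqHdmZ3iIh3d5iHZmZmZmZURFZ2ZWirzMuYdmZmeIiHd3dlREVWZ3d3d3eHZniau7uod3dlZ4h3d2ZmVERWd4iJmZmYd3eIiZmYd3d1Vnd3d2d3dlVmeIiJmZmYh3d2ZmZ3d3d2Vnd3d3d3d3d3iZmYh2ZWZmZlRFZnd3d3ZWd3d3d3d4iIiaqZh1MREjRVVWZ3d3d3dmd3d4iHd4iImqqqmFIAABJFZnd3d3d3d3d3d5mYd3iImZmrqWUyESRWd3d3d3d3d3d3d6qYdmd4mZmaqYdmZlZ3d3d3d3d3d3d3d6updUV4mZiZmYd3d3eId3d3d3d3d3d3d7u6hURomZmZmId3d2eId3d3d3d3eIiIiLvLlkRniZqqmHd3dmeId3d3d3d3iJqpmbvMp1VneJvMuXd3dmZ4d3d3d3d3eKu6mau7qHZmd5ve2nd3dlZ3d3d3d3dlWKqpmJqqqHd3d5re/Zd3d2Z3d3d3d3dURpqYd4mZmHd3eJrO/8h3d3d3d3d3d3ZTNYmYd4iIh4iIiZq97+p3d3d3d3d3d3ZCJXmYd3d3d4iIiJq83uyXd3d3d3d3d3ZCJHiId3d3ZniIiJmrvNyod3d3d3d3d3ZCJGiHd3d3Zmd3d4iZq7uod3d3d3d3d3ZCI1d3d3d2ZVVmZ3eImqqYd3d3d3d4h3dTI0ZmZmZlVERFVnd3iamHd3d3d3d4iHdkM0VVVVVVRDM0RWd3eJmHd3d3d3d4iHd2Q0RVVUVVRDMzRWZ3eJmXd3d3d3Z4iHd3ZlVVZlZVVEMzNFZ3eImod3d3d3d4h3d3d3d2Znd2VUMzNFZ3d4mqmHd3d3d4h3d3eId3d4iHZUQzNFZnd3iZqZh3d3eIh3d3iId3dpmYZVRERFZnd3eImZiIiIiZqYiId3d3ZpmYdlVVVWZ3d3eIiIiIiJmqqpmId3d3d4mYdmZlVmd3d3eIiIiIiIiZmZiHd3d3d5mZd3dmZmd3d3eIh3d3d3d4iIh3d3d3d5mpd3d3dmd3d3d4h3d3d3d3d4h3d3d3dw=="/>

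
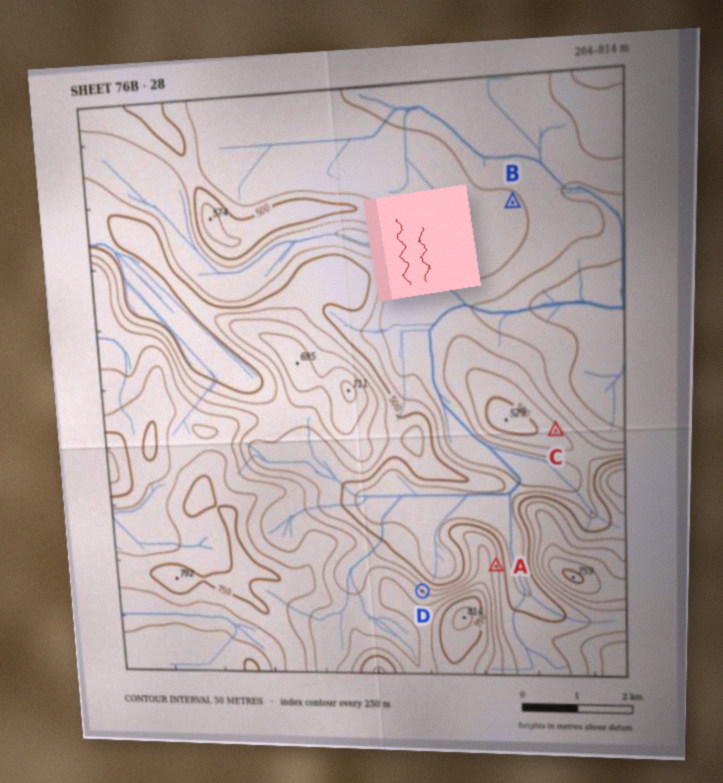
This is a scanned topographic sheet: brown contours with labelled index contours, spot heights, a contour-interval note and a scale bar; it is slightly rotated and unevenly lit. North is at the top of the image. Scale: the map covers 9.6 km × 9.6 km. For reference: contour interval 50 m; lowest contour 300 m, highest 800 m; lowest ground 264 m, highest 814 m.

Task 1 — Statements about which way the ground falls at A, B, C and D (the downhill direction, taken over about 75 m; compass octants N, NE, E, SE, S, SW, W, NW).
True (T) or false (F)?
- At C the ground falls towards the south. F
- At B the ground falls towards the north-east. T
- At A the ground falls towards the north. F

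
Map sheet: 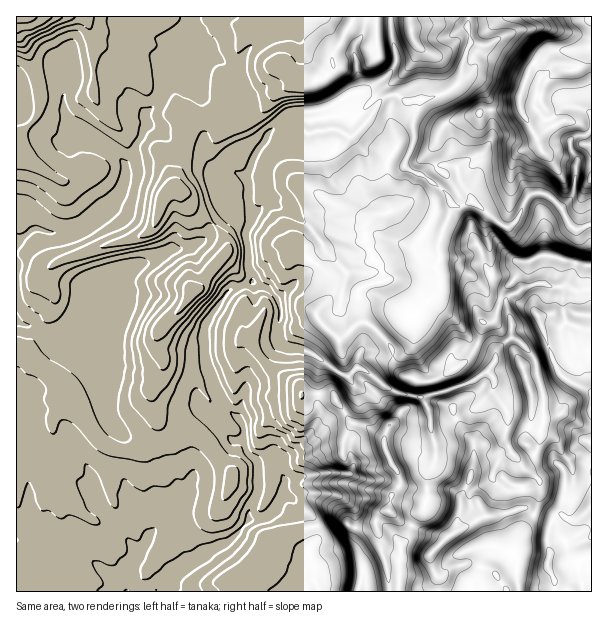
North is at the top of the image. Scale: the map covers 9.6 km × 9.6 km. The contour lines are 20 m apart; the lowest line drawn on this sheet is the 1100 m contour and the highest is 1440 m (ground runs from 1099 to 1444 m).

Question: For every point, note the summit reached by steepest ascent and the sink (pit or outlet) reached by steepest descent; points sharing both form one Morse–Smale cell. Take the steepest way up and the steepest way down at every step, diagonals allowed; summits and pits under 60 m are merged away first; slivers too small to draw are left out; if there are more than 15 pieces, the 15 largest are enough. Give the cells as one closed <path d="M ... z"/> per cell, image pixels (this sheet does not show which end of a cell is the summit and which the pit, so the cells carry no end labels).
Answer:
<path d="M290 118l-6 2-16 14-22 42 2 7 2 29 2 2 3-2 12-10 23 9 20 16 12 16 2 11-15 17-32 28 3 7-2 38-30 25-10 50 6 9-2 12 4 9 12 13 0 11 21-1 5 7-1 16 7 3 12 12 6 2 6 10 2 17-8 13 6 15 0 15 4 9 273 1 1-367-11 4-9-1-10-19-13-13-6-3-9 0-6 4-10 21-11 10-34-26-14 4-6-1-7-11-21-18-21-10-35-9-16-19-6-2-8-6-33 3z"/><path d="M230 169l-9 3-3 4 0 13 8 23-14 13-8 15-15 7-19 3-17 10-24 8-19 21-14 11-4 11-11 8-10 13-29 0-9-6-17-3 1 269 301-1-4-9 0-15-6-15 8-13-2-17-6-10-6-2-12-12-7-3 1-16-5-7-21 1 0-11-12-13-4-9 2-12-6-9 0-5 8-24 2-21 30-25 2-38-3-7 36-32 11-13 0-8-18-23-25-17-14-4-15 12-4-11-1-24z"/><path d="M468 16l-276 0 0 22-22 27-10 34-15 15 1 12-10 18-3 14-7 7-2 18-6 12-26 27-17 10-22 2-12-5-8 0-17 14 0 78 17 5 9 6 29 0 7-9 14-12 4-11 14-11 19-21 24-8 17-10 19-3 15-7 8-15 14-13-8-23 2-16 10-4 15 7 23-42 16-14 6-2 16 15 33-3 8 6 6 0 15-16 10-16 6-7 15-1 5 4 7 2 29-6 12-6 10-13 1-15 7-18-2-15z"/><path d="M591 16l-121 0-2 13 2 15-4 7-4 17 0 9-4 6-11 9-25 8-15 2-8-6-15 1-6 7-10 16-18 17 19 20 35 9 21 10 15 11 13 18 6 1 14-4 34 26 11-10 10-21 6-4 9 0 6 3 13 13 10 19 9 1 10-5z"/><path d="M191 16l-175 1 1 225 16-13 8 0 12 5 22-2 17-10 26-27 6-12 2-18 7-7 3-14 10-18-1-12 15-15 10-34 22-27z"/>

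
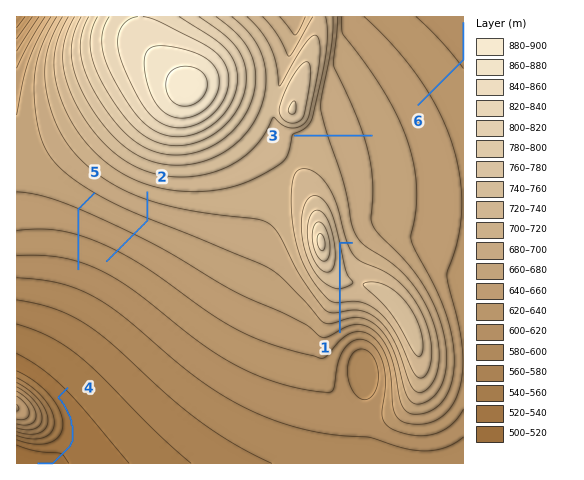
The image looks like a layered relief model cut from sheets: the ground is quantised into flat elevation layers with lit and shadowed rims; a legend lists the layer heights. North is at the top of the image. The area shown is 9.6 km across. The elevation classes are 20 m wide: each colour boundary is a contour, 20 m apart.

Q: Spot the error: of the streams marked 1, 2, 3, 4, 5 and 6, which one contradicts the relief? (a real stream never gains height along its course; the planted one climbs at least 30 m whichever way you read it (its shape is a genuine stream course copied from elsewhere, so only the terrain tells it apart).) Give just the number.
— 1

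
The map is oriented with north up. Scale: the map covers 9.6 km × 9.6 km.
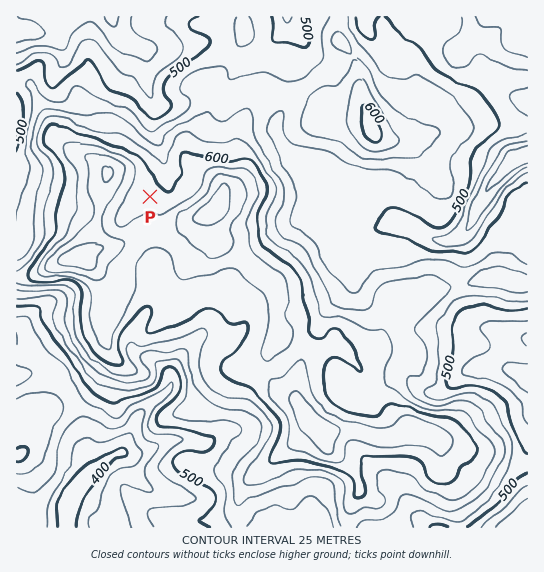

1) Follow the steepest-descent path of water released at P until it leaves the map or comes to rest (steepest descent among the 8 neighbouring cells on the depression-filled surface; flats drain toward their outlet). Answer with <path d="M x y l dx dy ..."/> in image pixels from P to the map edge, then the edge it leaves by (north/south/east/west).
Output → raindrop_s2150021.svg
<path d="M150 197l13-14 0-26-1-2 0-6-8-15 0-31-4-6-1-8-2-2 0-34-5-6-13-5-14-13-1-3 0-4-1-1 0-4"/>
exit: north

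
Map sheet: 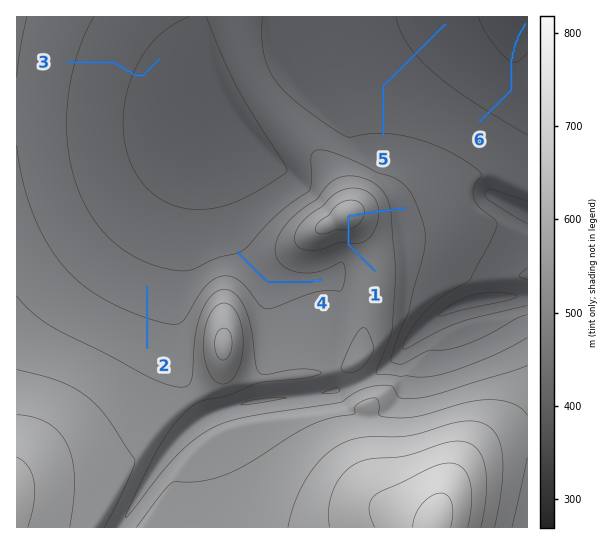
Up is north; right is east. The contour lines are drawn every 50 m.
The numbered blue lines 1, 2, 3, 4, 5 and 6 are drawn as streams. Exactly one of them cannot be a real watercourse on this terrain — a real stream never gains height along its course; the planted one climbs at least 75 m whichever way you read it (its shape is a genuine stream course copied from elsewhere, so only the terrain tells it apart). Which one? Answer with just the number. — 1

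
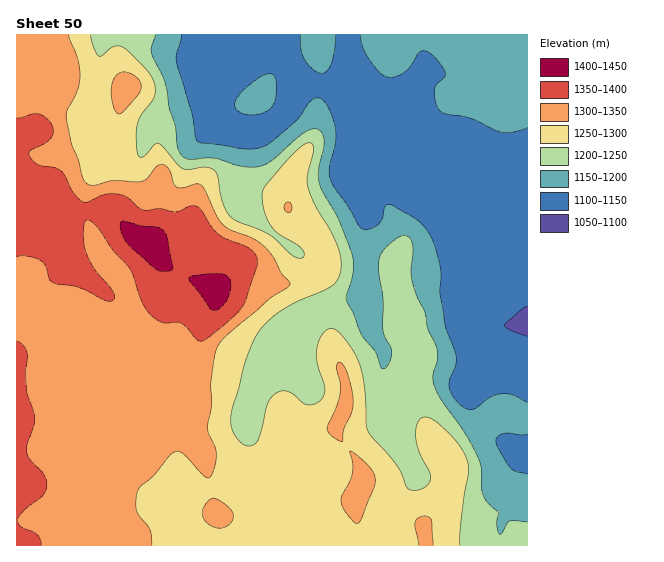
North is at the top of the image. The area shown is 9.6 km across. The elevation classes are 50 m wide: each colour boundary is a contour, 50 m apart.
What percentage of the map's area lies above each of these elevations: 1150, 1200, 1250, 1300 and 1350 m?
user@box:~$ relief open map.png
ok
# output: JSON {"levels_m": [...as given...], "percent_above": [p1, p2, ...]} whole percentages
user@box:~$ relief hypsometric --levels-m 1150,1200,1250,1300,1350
{"levels_m": [1150, 1200, 1250, 1300, 1350], "percent_above": [79, 67, 54, 32, 10]}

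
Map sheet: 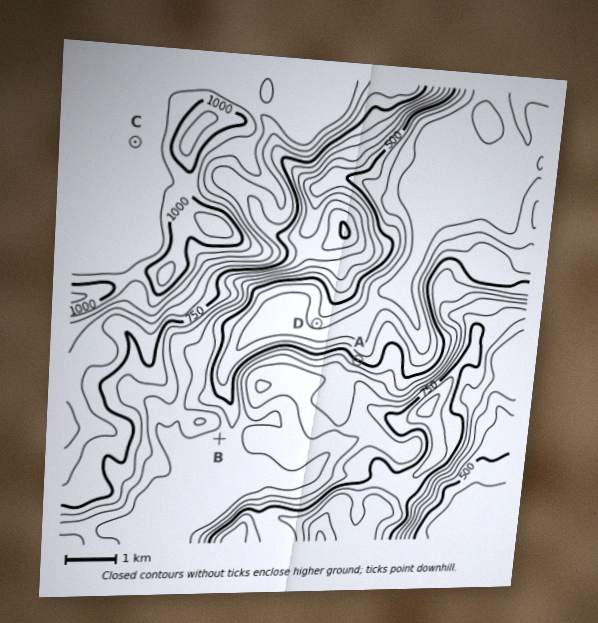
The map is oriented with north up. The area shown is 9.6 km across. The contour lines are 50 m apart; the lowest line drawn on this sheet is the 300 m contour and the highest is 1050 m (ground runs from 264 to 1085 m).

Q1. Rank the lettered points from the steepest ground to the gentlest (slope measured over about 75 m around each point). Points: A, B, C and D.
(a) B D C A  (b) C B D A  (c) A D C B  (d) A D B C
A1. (d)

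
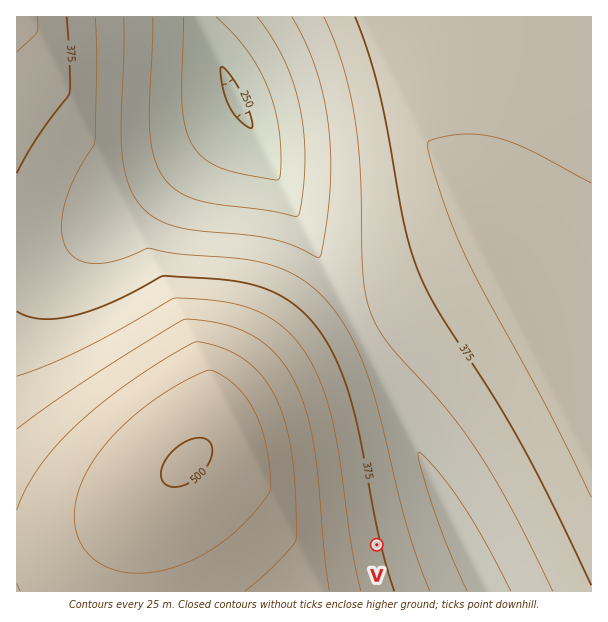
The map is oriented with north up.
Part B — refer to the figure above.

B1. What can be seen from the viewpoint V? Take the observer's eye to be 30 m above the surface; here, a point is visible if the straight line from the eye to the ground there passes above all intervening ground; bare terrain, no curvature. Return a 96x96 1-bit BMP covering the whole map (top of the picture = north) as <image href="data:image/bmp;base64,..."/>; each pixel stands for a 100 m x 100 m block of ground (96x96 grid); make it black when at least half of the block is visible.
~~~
<image width="96" height="96" href="data:image/bmp;base64,Qk2+BAAAAAAAAD4AAAAoAAAAYAAAAGAAAAABAAEAAAAAAIAEAAATCwAAEwsAAAIAAAAAAAAA////AAAAAAAAAAAAAAAf//////8AAAAAAAA///////8AAAAAAAA///////8AAAAAAAB///////8AAAAAAAD///////8AAAAAAAD///////8AAAAAAAH///////8AAAAAAAH///////8AAAAAAAP///////8AAAAAAAP///////8AAAAAAAf///////8AAAAAAAf///////8AAAAAAA////////8AAAAAAA////////8AAAAAAB////////8AAAAAAB////////8AAAAAAD////////8AAAAAAD////////8AAAAAAH////////8AAAAAAH////////8AAAAAAP////////8AAAAAAP////////8AAAAAAP////////8AAAAAAf////////4AAAAAAf////////4AAAAAAf////////wAAAAAAf////////wAAAAAAP////////gAAAAAAH////////gAAAAAAD////////AAAAAAAA////////AAAAAAAAf//////+AAAAAAAAP//////+AAAAAAAAD//////8AAAAAAAAA//////8AAAAAAAAAP/////4AAAAAAAAAH/////4AAAAAAAAAB/////wAAAAAAAAAAf////wAAAAAAAAAAP////gAAAAAAAAAAP////gAAAAAAAAAAf////AAAAAAAAAAAf////AAAAAAAAAAAf///+AAAAAAAAAAA////8AAAAAAAAAAA////8AAAAAAAAAAA////4AAAAAAAAAAB////4AAAAAAAAAAB////wAAAAAAAAAAB////wAAAAAAAAAAD////gAAAAAAAAAAD////gAAAAAAAAAAD////AAAAAAAAAAAD////AAAAAAAAAAAD///+AAAAAAAAAAAH///+AAAAAAAAAAAH///8AAAAAAAAAAAH///8AAAAAAAAAAAH///4AAAAAAAAAAAH///4AAAAAAAAAAAP///wAAAAAAAAAAAP///wAAAAAAAAAAAP///gAAAAAAAAAAAP///gAAAAAAAAAAAP///AAAAAAAAAAAAP///AAAAAAAAAAAAf//+AAAAAAAAAAAAf//+AAAAAAAAAAAAf//8AAAAAAAAAAAAf//4AAAAAAAAAAAAf//4AAAAAAAAAAAA///wAAAAAAAAAAAA///wAAAAAAAAAAAA///gAAAAAAAAAAAA///gAAAAAAAAAAAA///AAAAAAAAAAAAB///AAAAAAAAAAAAB//+AAAAAAAAAAAAB//+AAAAAAAAAAAAB//8AAAAAAAAAAAAD//8AAAAAAAAAAAAD//4AAAAAAAAAAAAD//4AAAAAAAAAAAAH//wAAAAAAAAAAAAH//wAAAAAAAAAAAAH//wAAAAAAAAAAAAP//gAAAAAAAAAAAAP//gAAAAAAAAAAAAf//AAAAAAAAAAAAAf//AAAAAAAAAAAAAf//AAAAAAAAAAAAA///AAAAAAAAAAAAA///AAAAAAAAAAAAB///AAAAAAAAAAAAB///gAAAAAAAAAAAD///gAAAAA="/>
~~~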